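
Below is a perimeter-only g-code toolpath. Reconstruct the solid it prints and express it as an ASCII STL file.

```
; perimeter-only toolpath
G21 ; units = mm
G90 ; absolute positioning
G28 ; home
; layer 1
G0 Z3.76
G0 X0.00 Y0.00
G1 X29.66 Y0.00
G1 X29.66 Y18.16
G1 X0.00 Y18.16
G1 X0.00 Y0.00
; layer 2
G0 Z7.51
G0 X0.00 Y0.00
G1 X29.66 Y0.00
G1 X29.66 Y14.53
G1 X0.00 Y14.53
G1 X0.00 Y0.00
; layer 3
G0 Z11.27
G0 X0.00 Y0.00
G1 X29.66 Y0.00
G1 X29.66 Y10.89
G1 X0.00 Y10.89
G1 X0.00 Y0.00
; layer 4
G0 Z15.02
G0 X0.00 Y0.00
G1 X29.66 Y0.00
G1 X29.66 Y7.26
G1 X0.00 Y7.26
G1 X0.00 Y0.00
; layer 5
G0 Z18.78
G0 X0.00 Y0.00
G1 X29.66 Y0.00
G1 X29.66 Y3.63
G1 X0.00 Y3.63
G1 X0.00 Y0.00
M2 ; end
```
solid part
  facet normal 0.0000 0.0000 -1.0000
    outer loop
      vertex 29.66 21.79 0.00
      vertex 29.66 0.00 0.00
      vertex 0.00 0.00 0.00
    endloop
  endfacet
  facet normal 0.0000 0.0000 -1.0000
    outer loop
      vertex 0.00 21.79 0.00
      vertex 29.66 21.79 0.00
      vertex 0.00 0.00 0.00
    endloop
  endfacet
  facet normal 0.0000 -1.0000 0.0000
    outer loop
      vertex 0.00 0.00 0.00
      vertex 29.66 0.00 0.00
      vertex 29.66 0.00 22.53
    endloop
  endfacet
  facet normal 0.0000 -1.0000 0.0000
    outer loop
      vertex 0.00 0.00 0.00
      vertex 29.66 0.00 22.53
      vertex 0.00 0.00 22.53
    endloop
  endfacet
  facet normal 0.0000 0.7188 0.6952
    outer loop
      vertex 0.00 0.00 22.53
      vertex 29.66 0.00 22.53
      vertex 29.66 21.79 0.00
    endloop
  endfacet
  facet normal 0.0000 0.7188 0.6952
    outer loop
      vertex 0.00 0.00 22.53
      vertex 29.66 21.79 0.00
      vertex 0.00 21.79 0.00
    endloop
  endfacet
  facet normal -1.0000 0.0000 0.0000
    outer loop
      vertex 0.00 0.00 22.53
      vertex 0.00 21.79 0.00
      vertex 0.00 0.00 0.00
    endloop
  endfacet
  facet normal 1.0000 0.0000 0.0000
    outer loop
      vertex 29.66 0.00 0.00
      vertex 29.66 21.79 0.00
      vertex 29.66 0.00 22.53
    endloop
  endfacet
endsolid part

The G0 Z moves step by Δz≈3.76 mm. The G1 loops shrink linearly with z, so the solid tapers from its base footprint up to z≈22.5. Closing with a flat bottom cap and the tapered top and triangulating gives 8 facets — a wedge (ramp): 29.7 × 21.8 mm base, rising to 22.5 mm along the y=0 edge and sloping linearly to z=0 at y=21.8.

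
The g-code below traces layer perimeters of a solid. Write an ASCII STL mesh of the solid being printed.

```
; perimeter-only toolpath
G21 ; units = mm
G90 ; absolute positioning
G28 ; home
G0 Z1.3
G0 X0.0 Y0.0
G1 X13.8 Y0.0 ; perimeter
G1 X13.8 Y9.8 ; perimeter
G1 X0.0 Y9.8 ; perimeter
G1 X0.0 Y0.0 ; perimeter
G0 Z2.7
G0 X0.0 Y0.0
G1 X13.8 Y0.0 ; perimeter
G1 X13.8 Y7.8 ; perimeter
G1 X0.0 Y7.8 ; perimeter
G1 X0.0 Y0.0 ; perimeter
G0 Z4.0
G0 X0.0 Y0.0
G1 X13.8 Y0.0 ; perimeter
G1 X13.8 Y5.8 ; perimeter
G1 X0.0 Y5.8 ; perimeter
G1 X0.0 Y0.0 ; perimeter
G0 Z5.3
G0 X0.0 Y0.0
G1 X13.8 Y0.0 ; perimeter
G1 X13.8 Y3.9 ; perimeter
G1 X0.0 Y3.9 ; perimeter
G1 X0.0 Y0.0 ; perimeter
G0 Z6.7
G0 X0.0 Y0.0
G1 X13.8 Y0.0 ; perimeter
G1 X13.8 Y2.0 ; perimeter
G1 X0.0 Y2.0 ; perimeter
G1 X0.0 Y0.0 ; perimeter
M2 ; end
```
solid part
  facet normal 0.0000 0.0000 -1.0000
    outer loop
      vertex 13.8 11.7 0.0
      vertex 13.8 0.0 0.0
      vertex 0.0 0.0 0.0
    endloop
  endfacet
  facet normal 0.0000 0.0000 -1.0000
    outer loop
      vertex 0.0 11.7 0.0
      vertex 13.8 11.7 0.0
      vertex 0.0 0.0 0.0
    endloop
  endfacet
  facet normal 0.0000 -1.0000 0.0000
    outer loop
      vertex 0.0 0.0 0.0
      vertex 13.8 0.0 0.0
      vertex 13.8 0.0 8.0
    endloop
  endfacet
  facet normal 0.0000 -1.0000 0.0000
    outer loop
      vertex 0.0 0.0 0.0
      vertex 13.8 0.0 8.0
      vertex 0.0 0.0 8.0
    endloop
  endfacet
  facet normal 0.0000 0.5644 0.8255
    outer loop
      vertex 0.0 0.0 8.0
      vertex 13.8 0.0 8.0
      vertex 13.8 11.7 0.0
    endloop
  endfacet
  facet normal 0.0000 0.5644 0.8255
    outer loop
      vertex 0.0 0.0 8.0
      vertex 13.8 11.7 0.0
      vertex 0.0 11.7 0.0
    endloop
  endfacet
  facet normal -1.0000 0.0000 0.0000
    outer loop
      vertex 0.0 0.0 8.0
      vertex 0.0 11.7 0.0
      vertex 0.0 0.0 0.0
    endloop
  endfacet
  facet normal 1.0000 0.0000 0.0000
    outer loop
      vertex 13.8 0.0 0.0
      vertex 13.8 11.7 0.0
      vertex 13.8 0.0 8.0
    endloop
  endfacet
endsolid part

The G0 Z moves step by Δz≈1.3 mm. The G1 loops shrink linearly with z, so the solid tapers from its base footprint up to z≈8. Closing with a flat bottom cap and the tapered top and triangulating gives 8 facets — a wedge (ramp): 13.8 × 11.7 mm base, rising to 8 mm along the y=0 edge and sloping linearly to z=0 at y=11.7.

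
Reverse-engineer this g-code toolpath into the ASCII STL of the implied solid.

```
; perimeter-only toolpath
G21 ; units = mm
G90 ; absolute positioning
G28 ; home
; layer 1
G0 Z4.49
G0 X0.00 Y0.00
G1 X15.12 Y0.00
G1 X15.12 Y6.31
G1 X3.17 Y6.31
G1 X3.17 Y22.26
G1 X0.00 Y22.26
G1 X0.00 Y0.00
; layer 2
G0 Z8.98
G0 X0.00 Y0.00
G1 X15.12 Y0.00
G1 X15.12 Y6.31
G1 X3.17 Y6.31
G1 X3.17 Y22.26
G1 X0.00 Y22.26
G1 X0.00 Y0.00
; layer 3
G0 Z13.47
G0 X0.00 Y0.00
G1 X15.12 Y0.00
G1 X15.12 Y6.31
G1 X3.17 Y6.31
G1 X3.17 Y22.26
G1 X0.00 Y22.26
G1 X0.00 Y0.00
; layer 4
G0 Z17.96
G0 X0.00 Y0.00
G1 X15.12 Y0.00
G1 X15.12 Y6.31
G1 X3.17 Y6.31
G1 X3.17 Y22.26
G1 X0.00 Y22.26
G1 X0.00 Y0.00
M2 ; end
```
solid part
  facet normal 0.0000 0.0000 -1.0000
    outer loop
      vertex 15.12 6.31 0.00
      vertex 15.12 0.00 0.00
      vertex 0.00 0.00 0.00
    endloop
  endfacet
  facet normal 0.0000 0.0000 -1.0000
    outer loop
      vertex 3.17 6.31 0.00
      vertex 15.12 6.31 0.00
      vertex 0.00 0.00 0.00
    endloop
  endfacet
  facet normal 0.0000 0.0000 -1.0000
    outer loop
      vertex 3.17 22.26 0.00
      vertex 3.17 6.31 0.00
      vertex 0.00 0.00 0.00
    endloop
  endfacet
  facet normal 0.0000 0.0000 -1.0000
    outer loop
      vertex 0.00 22.26 0.00
      vertex 3.17 22.26 0.00
      vertex 0.00 0.00 0.00
    endloop
  endfacet
  facet normal 0.0000 0.0000 1.0000
    outer loop
      vertex 0.00 0.00 17.96
      vertex 15.12 0.00 17.96
      vertex 15.12 6.31 17.96
    endloop
  endfacet
  facet normal 0.0000 0.0000 1.0000
    outer loop
      vertex 0.00 0.00 17.96
      vertex 15.12 6.31 17.96
      vertex 3.17 6.31 17.96
    endloop
  endfacet
  facet normal 0.0000 0.0000 1.0000
    outer loop
      vertex 0.00 0.00 17.96
      vertex 3.17 6.31 17.96
      vertex 3.17 22.26 17.96
    endloop
  endfacet
  facet normal 0.0000 0.0000 1.0000
    outer loop
      vertex 0.00 0.00 17.96
      vertex 3.17 22.26 17.96
      vertex 0.00 22.26 17.96
    endloop
  endfacet
  facet normal 0.0000 -1.0000 0.0000
    outer loop
      vertex 0.00 0.00 0.00
      vertex 15.12 0.00 0.00
      vertex 15.12 0.00 17.96
    endloop
  endfacet
  facet normal 0.0000 -1.0000 0.0000
    outer loop
      vertex 0.00 0.00 0.00
      vertex 15.12 0.00 17.96
      vertex 0.00 0.00 17.96
    endloop
  endfacet
  facet normal 1.0000 0.0000 0.0000
    outer loop
      vertex 15.12 0.00 0.00
      vertex 15.12 6.31 0.00
      vertex 15.12 6.31 17.96
    endloop
  endfacet
  facet normal 1.0000 0.0000 0.0000
    outer loop
      vertex 15.12 0.00 0.00
      vertex 15.12 6.31 17.96
      vertex 15.12 0.00 17.96
    endloop
  endfacet
  facet normal 0.0000 1.0000 0.0000
    outer loop
      vertex 15.12 6.31 0.00
      vertex 3.17 6.31 0.00
      vertex 3.17 6.31 17.96
    endloop
  endfacet
  facet normal 0.0000 1.0000 0.0000
    outer loop
      vertex 15.12 6.31 0.00
      vertex 3.17 6.31 17.96
      vertex 15.12 6.31 17.96
    endloop
  endfacet
  facet normal 1.0000 0.0000 0.0000
    outer loop
      vertex 3.17 6.31 0.00
      vertex 3.17 22.26 0.00
      vertex 3.17 22.26 17.96
    endloop
  endfacet
  facet normal 1.0000 0.0000 0.0000
    outer loop
      vertex 3.17 6.31 0.00
      vertex 3.17 22.26 17.96
      vertex 3.17 6.31 17.96
    endloop
  endfacet
  facet normal 0.0000 1.0000 0.0000
    outer loop
      vertex 3.17 22.26 0.00
      vertex 0.00 22.26 0.00
      vertex 0.00 22.26 17.96
    endloop
  endfacet
  facet normal 0.0000 1.0000 0.0000
    outer loop
      vertex 3.17 22.26 0.00
      vertex 0.00 22.26 17.96
      vertex 3.17 22.26 17.96
    endloop
  endfacet
  facet normal -1.0000 0.0000 0.0000
    outer loop
      vertex 0.00 22.26 0.00
      vertex 0.00 0.00 0.00
      vertex 0.00 0.00 17.96
    endloop
  endfacet
  facet normal -1.0000 0.0000 0.0000
    outer loop
      vertex 0.00 22.26 0.00
      vertex 0.00 0.00 17.96
      vertex 0.00 22.26 17.96
    endloop
  endfacet
endsolid part

The G0 Z moves step by Δz≈4.49 mm. Every layer's G1 loop is the same polygon, so the solid is a straight extrusion of it from z=0 to z≈18. Closing with flat bottom and top caps and triangulating gives 20 facets — an L-shaped prism: outer 15.1 × 22.3 mm, arm thicknesses ≈ 6.31 mm (horizontal) and 3.17 mm (vertical), extruded 18 mm in z.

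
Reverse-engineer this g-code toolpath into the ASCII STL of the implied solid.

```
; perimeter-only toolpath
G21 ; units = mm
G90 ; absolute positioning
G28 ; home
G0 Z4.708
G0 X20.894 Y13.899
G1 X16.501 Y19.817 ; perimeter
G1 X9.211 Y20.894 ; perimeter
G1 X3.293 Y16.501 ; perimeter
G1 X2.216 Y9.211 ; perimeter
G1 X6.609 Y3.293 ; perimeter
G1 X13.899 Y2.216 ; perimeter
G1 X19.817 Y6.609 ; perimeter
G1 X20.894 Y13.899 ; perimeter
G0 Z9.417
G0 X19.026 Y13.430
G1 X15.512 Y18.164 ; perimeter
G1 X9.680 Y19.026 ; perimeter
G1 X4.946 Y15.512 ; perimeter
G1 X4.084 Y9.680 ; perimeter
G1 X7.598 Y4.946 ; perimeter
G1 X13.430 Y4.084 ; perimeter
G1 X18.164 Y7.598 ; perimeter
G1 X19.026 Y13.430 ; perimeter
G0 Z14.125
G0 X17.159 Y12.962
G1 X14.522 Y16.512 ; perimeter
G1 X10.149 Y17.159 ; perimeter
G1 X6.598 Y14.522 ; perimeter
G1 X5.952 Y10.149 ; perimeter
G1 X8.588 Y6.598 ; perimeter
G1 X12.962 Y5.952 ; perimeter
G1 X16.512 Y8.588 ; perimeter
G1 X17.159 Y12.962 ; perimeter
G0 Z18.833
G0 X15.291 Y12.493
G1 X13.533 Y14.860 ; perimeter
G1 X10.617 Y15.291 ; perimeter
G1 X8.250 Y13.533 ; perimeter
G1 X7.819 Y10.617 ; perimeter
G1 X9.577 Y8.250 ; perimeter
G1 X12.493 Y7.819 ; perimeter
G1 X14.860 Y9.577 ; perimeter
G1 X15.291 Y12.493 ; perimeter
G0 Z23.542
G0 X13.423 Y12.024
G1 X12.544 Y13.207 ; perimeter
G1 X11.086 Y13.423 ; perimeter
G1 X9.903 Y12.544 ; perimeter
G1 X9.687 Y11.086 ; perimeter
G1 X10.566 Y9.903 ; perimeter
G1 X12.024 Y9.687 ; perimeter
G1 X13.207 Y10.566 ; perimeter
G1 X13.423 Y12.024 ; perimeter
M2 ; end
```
solid part
  facet normal 0.0000 0.0000 -1.0000
    outer loop
      vertex 8.742 22.762 0.000
      vertex 17.490 21.469 0.000
      vertex 22.762 14.368 0.000
    endloop
  endfacet
  facet normal 0.0000 0.0000 -1.0000
    outer loop
      vertex 1.641 17.490 0.000
      vertex 8.742 22.762 0.000
      vertex 22.762 14.368 0.000
    endloop
  endfacet
  facet normal 0.0000 0.0000 -1.0000
    outer loop
      vertex 0.348 8.742 0.000
      vertex 1.641 17.490 0.000
      vertex 22.762 14.368 0.000
    endloop
  endfacet
  facet normal 0.0000 0.0000 -1.0000
    outer loop
      vertex 5.620 1.641 0.000
      vertex 0.348 8.742 0.000
      vertex 22.762 14.368 0.000
    endloop
  endfacet
  facet normal 0.0000 0.0000 -1.0000
    outer loop
      vertex 14.368 0.348 0.000
      vertex 5.620 1.641 0.000
      vertex 22.762 14.368 0.000
    endloop
  endfacet
  facet normal 0.0000 0.0000 -1.0000
    outer loop
      vertex 21.469 5.620 0.000
      vertex 14.368 0.348 0.000
      vertex 22.762 14.368 0.000
    endloop
  endfacet
  facet normal 0.7511 0.5576 0.3535
    outer loop
      vertex 22.762 14.368 0.000
      vertex 17.490 21.469 0.000
      vertex 11.555 11.555 28.250
    endloop
  endfacet
  facet normal 0.1368 0.9254 0.3535
    outer loop
      vertex 17.490 21.469 0.000
      vertex 8.742 22.762 0.000
      vertex 11.555 11.555 28.250
    endloop
  endfacet
  facet normal -0.5576 0.7511 0.3535
    outer loop
      vertex 8.742 22.762 0.000
      vertex 1.641 17.490 0.000
      vertex 11.555 11.555 28.250
    endloop
  endfacet
  facet normal -0.9254 0.1368 0.3535
    outer loop
      vertex 1.641 17.490 0.000
      vertex 0.348 8.742 0.000
      vertex 11.555 11.555 28.250
    endloop
  endfacet
  facet normal -0.7511 -0.5576 0.3535
    outer loop
      vertex 0.348 8.742 0.000
      vertex 5.620 1.641 0.000
      vertex 11.555 11.555 28.250
    endloop
  endfacet
  facet normal -0.1368 -0.9254 0.3535
    outer loop
      vertex 5.620 1.641 0.000
      vertex 14.368 0.348 0.000
      vertex 11.555 11.555 28.250
    endloop
  endfacet
  facet normal 0.5576 -0.7511 0.3535
    outer loop
      vertex 14.368 0.348 0.000
      vertex 21.469 5.620 0.000
      vertex 11.555 11.555 28.250
    endloop
  endfacet
  facet normal 0.9254 -0.1368 0.3535
    outer loop
      vertex 21.469 5.620 0.000
      vertex 22.762 14.368 0.000
      vertex 11.555 11.555 28.250
    endloop
  endfacet
endsolid part

The G0 Z moves step by Δz≈4.708 mm. The G1 loops shrink linearly with z, so the solid tapers from its base footprint up to z≈28.2. Closing with a flat bottom cap and the tapered top and triangulating gives 14 facets — a regular 8-sided pyramid, base circumscribed radius ≈ 11.6 mm, apex at z ≈ 28.2 mm.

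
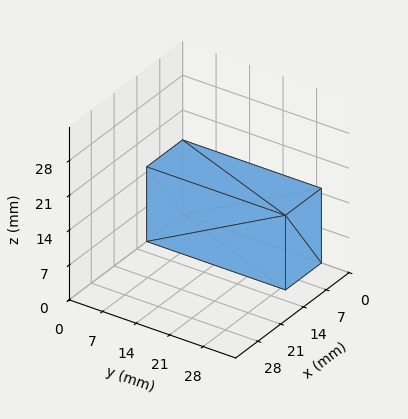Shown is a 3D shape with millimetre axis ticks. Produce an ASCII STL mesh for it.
Reading the render: the shape is a rectangular box, roughly 11 × 29 mm footprint and 15 mm tall (dimensions read to the nearest mm from the axis ticks). For the STL, each face is triangulated and given an outward normal.

solid part
  facet normal 0.0000 0.0000 -1.0000
    outer loop
      vertex 11.00 29.00 0.00
      vertex 11.00 0.00 0.00
      vertex 0.00 0.00 0.00
    endloop
  endfacet
  facet normal 0.0000 0.0000 -1.0000
    outer loop
      vertex 0.00 29.00 0.00
      vertex 11.00 29.00 0.00
      vertex 0.00 0.00 0.00
    endloop
  endfacet
  facet normal 0.0000 0.0000 1.0000
    outer loop
      vertex 0.00 0.00 15.00
      vertex 11.00 0.00 15.00
      vertex 11.00 29.00 15.00
    endloop
  endfacet
  facet normal 0.0000 0.0000 1.0000
    outer loop
      vertex 0.00 0.00 15.00
      vertex 11.00 29.00 15.00
      vertex 0.00 29.00 15.00
    endloop
  endfacet
  facet normal 0.0000 -1.0000 0.0000
    outer loop
      vertex 0.00 0.00 0.00
      vertex 11.00 0.00 0.00
      vertex 11.00 0.00 15.00
    endloop
  endfacet
  facet normal 0.0000 -1.0000 0.0000
    outer loop
      vertex 0.00 0.00 0.00
      vertex 11.00 0.00 15.00
      vertex 0.00 0.00 15.00
    endloop
  endfacet
  facet normal 0.0000 1.0000 0.0000
    outer loop
      vertex 11.00 29.00 15.00
      vertex 11.00 29.00 0.00
      vertex 0.00 29.00 0.00
    endloop
  endfacet
  facet normal 0.0000 1.0000 0.0000
    outer loop
      vertex 0.00 29.00 15.00
      vertex 11.00 29.00 15.00
      vertex 0.00 29.00 0.00
    endloop
  endfacet
  facet normal -1.0000 0.0000 0.0000
    outer loop
      vertex 0.00 29.00 15.00
      vertex 0.00 29.00 0.00
      vertex 0.00 0.00 0.00
    endloop
  endfacet
  facet normal -1.0000 0.0000 0.0000
    outer loop
      vertex 0.00 0.00 15.00
      vertex 0.00 29.00 15.00
      vertex 0.00 0.00 0.00
    endloop
  endfacet
  facet normal 1.0000 0.0000 0.0000
    outer loop
      vertex 11.00 0.00 0.00
      vertex 11.00 29.00 0.00
      vertex 11.00 29.00 15.00
    endloop
  endfacet
  facet normal 1.0000 0.0000 0.0000
    outer loop
      vertex 11.00 0.00 0.00
      vertex 11.00 29.00 15.00
      vertex 11.00 0.00 15.00
    endloop
  endfacet
endsolid part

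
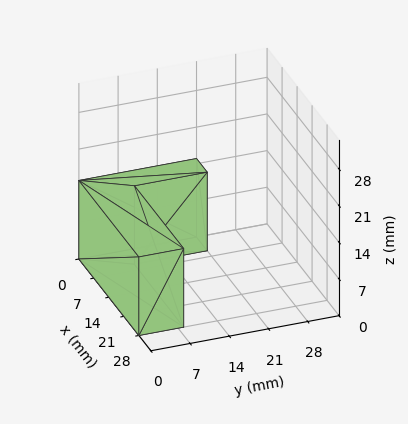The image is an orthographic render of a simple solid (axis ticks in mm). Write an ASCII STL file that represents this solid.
Reading the render: the shape is an L-shaped prism: outer 28 × 21 mm, arm thicknesses ≈ 8 mm (horizontal) and 5 mm (vertical), extruded 15 mm in z (dimensions read to the nearest mm from the axis ticks). For the STL, each face is triangulated and given an outward normal.

solid part
  facet normal 0.0000 0.0000 -1.0000
    outer loop
      vertex 28.000 8.000 0.000
      vertex 28.000 0.000 0.000
      vertex 0.000 0.000 0.000
    endloop
  endfacet
  facet normal 0.0000 0.0000 -1.0000
    outer loop
      vertex 5.000 8.000 0.000
      vertex 28.000 8.000 0.000
      vertex 0.000 0.000 0.000
    endloop
  endfacet
  facet normal 0.0000 0.0000 -1.0000
    outer loop
      vertex 5.000 21.000 0.000
      vertex 5.000 8.000 0.000
      vertex 0.000 0.000 0.000
    endloop
  endfacet
  facet normal 0.0000 0.0000 -1.0000
    outer loop
      vertex 0.000 21.000 0.000
      vertex 5.000 21.000 0.000
      vertex 0.000 0.000 0.000
    endloop
  endfacet
  facet normal 0.0000 0.0000 1.0000
    outer loop
      vertex 0.000 0.000 15.000
      vertex 28.000 0.000 15.000
      vertex 28.000 8.000 15.000
    endloop
  endfacet
  facet normal 0.0000 0.0000 1.0000
    outer loop
      vertex 0.000 0.000 15.000
      vertex 28.000 8.000 15.000
      vertex 5.000 8.000 15.000
    endloop
  endfacet
  facet normal 0.0000 0.0000 1.0000
    outer loop
      vertex 0.000 0.000 15.000
      vertex 5.000 8.000 15.000
      vertex 5.000 21.000 15.000
    endloop
  endfacet
  facet normal 0.0000 0.0000 1.0000
    outer loop
      vertex 0.000 0.000 15.000
      vertex 5.000 21.000 15.000
      vertex 0.000 21.000 15.000
    endloop
  endfacet
  facet normal 0.0000 -1.0000 0.0000
    outer loop
      vertex 0.000 0.000 0.000
      vertex 28.000 0.000 0.000
      vertex 28.000 0.000 15.000
    endloop
  endfacet
  facet normal 0.0000 -1.0000 0.0000
    outer loop
      vertex 0.000 0.000 0.000
      vertex 28.000 0.000 15.000
      vertex 0.000 0.000 15.000
    endloop
  endfacet
  facet normal 1.0000 0.0000 0.0000
    outer loop
      vertex 28.000 0.000 0.000
      vertex 28.000 8.000 0.000
      vertex 28.000 8.000 15.000
    endloop
  endfacet
  facet normal 1.0000 0.0000 0.0000
    outer loop
      vertex 28.000 0.000 0.000
      vertex 28.000 8.000 15.000
      vertex 28.000 0.000 15.000
    endloop
  endfacet
  facet normal 0.0000 1.0000 0.0000
    outer loop
      vertex 28.000 8.000 0.000
      vertex 5.000 8.000 0.000
      vertex 5.000 8.000 15.000
    endloop
  endfacet
  facet normal 0.0000 1.0000 0.0000
    outer loop
      vertex 28.000 8.000 0.000
      vertex 5.000 8.000 15.000
      vertex 28.000 8.000 15.000
    endloop
  endfacet
  facet normal 1.0000 0.0000 0.0000
    outer loop
      vertex 5.000 8.000 0.000
      vertex 5.000 21.000 0.000
      vertex 5.000 21.000 15.000
    endloop
  endfacet
  facet normal 1.0000 0.0000 0.0000
    outer loop
      vertex 5.000 8.000 0.000
      vertex 5.000 21.000 15.000
      vertex 5.000 8.000 15.000
    endloop
  endfacet
  facet normal 0.0000 1.0000 0.0000
    outer loop
      vertex 5.000 21.000 0.000
      vertex 0.000 21.000 0.000
      vertex 0.000 21.000 15.000
    endloop
  endfacet
  facet normal 0.0000 1.0000 0.0000
    outer loop
      vertex 5.000 21.000 0.000
      vertex 0.000 21.000 15.000
      vertex 5.000 21.000 15.000
    endloop
  endfacet
  facet normal -1.0000 0.0000 0.0000
    outer loop
      vertex 0.000 21.000 0.000
      vertex 0.000 0.000 0.000
      vertex 0.000 0.000 15.000
    endloop
  endfacet
  facet normal -1.0000 0.0000 0.0000
    outer loop
      vertex 0.000 21.000 0.000
      vertex 0.000 0.000 15.000
      vertex 0.000 21.000 15.000
    endloop
  endfacet
endsolid part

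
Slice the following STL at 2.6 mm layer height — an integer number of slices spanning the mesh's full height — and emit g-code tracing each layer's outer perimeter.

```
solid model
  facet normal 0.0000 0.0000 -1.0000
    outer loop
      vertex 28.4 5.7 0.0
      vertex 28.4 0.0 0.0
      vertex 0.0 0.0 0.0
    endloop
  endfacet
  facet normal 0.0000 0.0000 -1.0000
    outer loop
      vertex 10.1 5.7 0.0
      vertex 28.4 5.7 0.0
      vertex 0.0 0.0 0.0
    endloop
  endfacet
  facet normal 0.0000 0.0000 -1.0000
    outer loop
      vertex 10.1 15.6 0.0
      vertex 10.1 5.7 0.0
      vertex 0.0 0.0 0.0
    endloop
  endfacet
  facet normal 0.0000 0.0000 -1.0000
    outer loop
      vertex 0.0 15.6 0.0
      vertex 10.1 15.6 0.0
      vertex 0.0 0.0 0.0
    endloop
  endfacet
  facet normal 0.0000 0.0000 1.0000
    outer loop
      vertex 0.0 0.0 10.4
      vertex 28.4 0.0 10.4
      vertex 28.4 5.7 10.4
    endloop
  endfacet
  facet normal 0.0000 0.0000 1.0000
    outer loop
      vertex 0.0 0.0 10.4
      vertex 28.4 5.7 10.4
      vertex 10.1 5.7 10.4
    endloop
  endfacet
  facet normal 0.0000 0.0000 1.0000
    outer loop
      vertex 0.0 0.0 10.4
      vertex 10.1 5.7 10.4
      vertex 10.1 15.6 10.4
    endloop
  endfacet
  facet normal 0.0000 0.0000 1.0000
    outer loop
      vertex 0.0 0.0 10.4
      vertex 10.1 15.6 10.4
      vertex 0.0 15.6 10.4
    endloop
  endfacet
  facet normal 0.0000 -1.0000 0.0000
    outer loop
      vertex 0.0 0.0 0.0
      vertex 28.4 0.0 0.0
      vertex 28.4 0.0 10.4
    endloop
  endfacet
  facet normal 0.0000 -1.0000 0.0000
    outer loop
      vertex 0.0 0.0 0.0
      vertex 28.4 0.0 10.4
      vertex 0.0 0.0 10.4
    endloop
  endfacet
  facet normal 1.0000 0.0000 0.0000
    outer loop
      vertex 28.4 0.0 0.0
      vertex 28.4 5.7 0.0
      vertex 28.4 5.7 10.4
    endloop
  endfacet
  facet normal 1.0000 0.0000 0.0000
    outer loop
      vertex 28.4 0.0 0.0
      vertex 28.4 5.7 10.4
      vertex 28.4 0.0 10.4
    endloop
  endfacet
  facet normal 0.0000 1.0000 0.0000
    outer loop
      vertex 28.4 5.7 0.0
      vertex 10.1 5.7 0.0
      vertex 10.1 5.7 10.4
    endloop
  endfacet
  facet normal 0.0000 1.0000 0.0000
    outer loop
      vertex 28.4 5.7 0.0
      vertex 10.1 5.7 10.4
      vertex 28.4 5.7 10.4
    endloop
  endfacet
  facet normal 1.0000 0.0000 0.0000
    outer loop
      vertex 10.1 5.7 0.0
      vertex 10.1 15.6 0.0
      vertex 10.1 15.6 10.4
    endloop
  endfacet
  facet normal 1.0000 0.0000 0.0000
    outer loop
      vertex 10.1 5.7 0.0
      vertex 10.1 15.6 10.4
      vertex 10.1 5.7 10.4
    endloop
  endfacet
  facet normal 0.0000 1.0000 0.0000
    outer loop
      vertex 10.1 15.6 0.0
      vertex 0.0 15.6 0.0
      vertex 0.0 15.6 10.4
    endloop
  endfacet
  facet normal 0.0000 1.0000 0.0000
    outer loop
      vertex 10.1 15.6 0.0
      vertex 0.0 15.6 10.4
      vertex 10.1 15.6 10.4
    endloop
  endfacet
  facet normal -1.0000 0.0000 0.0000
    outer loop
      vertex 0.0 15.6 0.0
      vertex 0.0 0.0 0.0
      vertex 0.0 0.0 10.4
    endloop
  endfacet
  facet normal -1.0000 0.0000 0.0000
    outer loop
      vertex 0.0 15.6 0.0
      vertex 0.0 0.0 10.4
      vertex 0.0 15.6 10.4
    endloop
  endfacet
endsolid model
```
; perimeter-only toolpath
G21 ; units = mm
G90 ; absolute positioning
G28 ; home
; layer 1
G0 Z2.6
G0 X0.0 Y0.0
G1 X28.4 Y0.0
G1 X28.4 Y5.7
G1 X10.1 Y5.7
G1 X10.1 Y15.6
G1 X0.0 Y15.6
G1 X0.0 Y0.0
; layer 2
G0 Z5.2
G0 X0.0 Y0.0
G1 X28.4 Y0.0
G1 X28.4 Y5.7
G1 X10.1 Y5.7
G1 X10.1 Y15.6
G1 X0.0 Y15.6
G1 X0.0 Y0.0
; layer 3
G0 Z7.8
G0 X0.0 Y0.0
G1 X28.4 Y0.0
G1 X28.4 Y5.7
G1 X10.1 Y5.7
G1 X10.1 Y15.6
G1 X0.0 Y15.6
G1 X0.0 Y0.0
; layer 4
G0 Z10.4
G0 X0.0 Y0.0
G1 X28.4 Y0.0
G1 X28.4 Y5.7
G1 X10.1 Y5.7
G1 X10.1 Y15.6
G1 X0.0 Y15.6
G1 X0.0 Y0.0
M2 ; end

The solid is an L-shaped prism: outer 28.4 × 15.6 mm, arm thicknesses ≈ 5.7 mm (horizontal) and 10.1 mm (vertical), extruded 10.4 mm in z. Slicing at Δz = 2.6 mm — 4 equal slices spanning the solid's height, so layer i sits at z = i·h/4 — gives 4 non-empty perimeters. Each is a 6-segment closed polygon; G0 lifts to the layer z and rapids to the start vertex, then G1 traces the edges.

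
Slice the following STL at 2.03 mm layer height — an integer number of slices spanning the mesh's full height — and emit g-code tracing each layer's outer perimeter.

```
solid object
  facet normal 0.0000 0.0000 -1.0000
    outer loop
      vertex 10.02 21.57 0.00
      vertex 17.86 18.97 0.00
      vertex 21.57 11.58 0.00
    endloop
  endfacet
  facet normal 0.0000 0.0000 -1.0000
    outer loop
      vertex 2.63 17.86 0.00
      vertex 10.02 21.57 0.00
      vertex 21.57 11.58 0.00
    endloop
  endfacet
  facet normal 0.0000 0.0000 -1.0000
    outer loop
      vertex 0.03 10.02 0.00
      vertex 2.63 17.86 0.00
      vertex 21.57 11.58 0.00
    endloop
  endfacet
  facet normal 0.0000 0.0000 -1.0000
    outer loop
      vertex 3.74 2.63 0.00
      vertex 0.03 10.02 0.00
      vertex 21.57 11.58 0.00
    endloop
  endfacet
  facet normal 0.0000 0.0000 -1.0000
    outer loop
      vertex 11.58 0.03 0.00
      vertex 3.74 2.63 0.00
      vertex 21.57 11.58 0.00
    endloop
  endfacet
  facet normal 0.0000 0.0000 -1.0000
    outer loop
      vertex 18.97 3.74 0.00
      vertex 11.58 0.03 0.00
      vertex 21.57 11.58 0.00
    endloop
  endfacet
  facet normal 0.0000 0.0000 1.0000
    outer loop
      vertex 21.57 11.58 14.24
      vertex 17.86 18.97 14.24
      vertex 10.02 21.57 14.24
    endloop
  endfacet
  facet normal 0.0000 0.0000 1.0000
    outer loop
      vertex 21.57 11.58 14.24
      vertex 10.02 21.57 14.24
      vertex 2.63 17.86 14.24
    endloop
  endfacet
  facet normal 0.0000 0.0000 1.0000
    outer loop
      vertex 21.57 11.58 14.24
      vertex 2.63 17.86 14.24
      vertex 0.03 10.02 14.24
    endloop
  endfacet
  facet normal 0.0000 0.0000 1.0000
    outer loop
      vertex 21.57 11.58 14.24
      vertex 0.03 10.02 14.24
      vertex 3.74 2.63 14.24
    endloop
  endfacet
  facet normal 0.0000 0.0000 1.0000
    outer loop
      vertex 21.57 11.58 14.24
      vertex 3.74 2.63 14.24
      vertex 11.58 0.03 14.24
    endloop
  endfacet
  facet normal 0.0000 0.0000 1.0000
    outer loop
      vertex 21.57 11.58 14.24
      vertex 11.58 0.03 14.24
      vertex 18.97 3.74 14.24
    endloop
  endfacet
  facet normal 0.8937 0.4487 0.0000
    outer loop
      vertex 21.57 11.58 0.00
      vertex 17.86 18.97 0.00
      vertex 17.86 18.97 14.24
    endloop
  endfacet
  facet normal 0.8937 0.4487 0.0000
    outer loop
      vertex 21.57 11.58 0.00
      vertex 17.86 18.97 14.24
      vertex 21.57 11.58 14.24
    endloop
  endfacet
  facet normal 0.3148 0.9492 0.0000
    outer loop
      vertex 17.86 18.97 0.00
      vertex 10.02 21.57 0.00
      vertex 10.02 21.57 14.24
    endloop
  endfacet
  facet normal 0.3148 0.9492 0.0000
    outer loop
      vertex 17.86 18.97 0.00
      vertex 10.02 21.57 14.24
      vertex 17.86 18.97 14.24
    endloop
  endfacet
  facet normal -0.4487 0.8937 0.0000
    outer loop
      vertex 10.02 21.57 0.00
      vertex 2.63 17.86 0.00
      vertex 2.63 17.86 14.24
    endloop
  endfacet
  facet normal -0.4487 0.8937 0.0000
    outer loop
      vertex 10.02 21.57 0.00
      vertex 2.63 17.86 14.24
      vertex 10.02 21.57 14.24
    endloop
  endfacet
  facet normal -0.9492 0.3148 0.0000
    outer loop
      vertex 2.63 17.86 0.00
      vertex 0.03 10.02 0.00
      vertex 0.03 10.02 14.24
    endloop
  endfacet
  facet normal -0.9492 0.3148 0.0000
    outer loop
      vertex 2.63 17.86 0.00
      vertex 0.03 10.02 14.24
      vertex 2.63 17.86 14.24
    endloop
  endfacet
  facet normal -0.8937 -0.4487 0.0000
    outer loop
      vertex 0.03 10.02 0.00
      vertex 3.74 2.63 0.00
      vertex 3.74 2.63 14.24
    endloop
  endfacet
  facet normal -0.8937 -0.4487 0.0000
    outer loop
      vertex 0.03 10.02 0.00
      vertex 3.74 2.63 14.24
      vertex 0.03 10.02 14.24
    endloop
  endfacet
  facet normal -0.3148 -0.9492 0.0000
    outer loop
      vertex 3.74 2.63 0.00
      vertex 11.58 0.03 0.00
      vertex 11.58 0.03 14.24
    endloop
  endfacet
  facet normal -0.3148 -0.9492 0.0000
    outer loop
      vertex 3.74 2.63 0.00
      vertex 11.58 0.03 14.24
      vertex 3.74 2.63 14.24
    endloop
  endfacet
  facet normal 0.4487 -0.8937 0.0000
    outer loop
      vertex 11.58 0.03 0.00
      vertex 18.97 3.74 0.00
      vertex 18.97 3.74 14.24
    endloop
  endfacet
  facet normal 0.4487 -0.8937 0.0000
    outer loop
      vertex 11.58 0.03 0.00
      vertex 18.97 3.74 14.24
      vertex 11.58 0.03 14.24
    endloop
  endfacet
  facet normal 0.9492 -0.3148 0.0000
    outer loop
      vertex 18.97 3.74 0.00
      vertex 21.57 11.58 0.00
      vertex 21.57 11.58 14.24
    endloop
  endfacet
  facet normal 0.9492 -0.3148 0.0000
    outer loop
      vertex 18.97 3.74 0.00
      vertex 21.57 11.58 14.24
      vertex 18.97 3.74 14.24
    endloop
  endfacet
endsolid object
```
; perimeter-only toolpath
G21 ; units = mm
G90 ; absolute positioning
G28 ; home
; layer 1
G0 Z2.03
G0 X21.57 Y11.58
G1 X17.86 Y18.97
G1 X10.02 Y21.57
G1 X2.63 Y17.86
G1 X0.03 Y10.02
G1 X3.74 Y2.63
G1 X11.58 Y0.03
G1 X18.97 Y3.74
G1 X21.57 Y11.58
; layer 2
G0 Z4.07
G0 X21.57 Y11.58
G1 X17.86 Y18.97
G1 X10.02 Y21.57
G1 X2.63 Y17.86
G1 X0.03 Y10.02
G1 X3.74 Y2.63
G1 X11.58 Y0.03
G1 X18.97 Y3.74
G1 X21.57 Y11.58
; layer 3
G0 Z6.10
G0 X21.57 Y11.58
G1 X17.86 Y18.97
G1 X10.02 Y21.57
G1 X2.63 Y17.86
G1 X0.03 Y10.02
G1 X3.74 Y2.63
G1 X11.58 Y0.03
G1 X18.97 Y3.74
G1 X21.57 Y11.58
; layer 4
G0 Z8.14
G0 X21.57 Y11.58
G1 X17.86 Y18.97
G1 X10.02 Y21.57
G1 X2.63 Y17.86
G1 X0.03 Y10.02
G1 X3.74 Y2.63
G1 X11.58 Y0.03
G1 X18.97 Y3.74
G1 X21.57 Y11.58
; layer 5
G0 Z10.17
G0 X21.57 Y11.58
G1 X17.86 Y18.97
G1 X10.02 Y21.57
G1 X2.63 Y17.86
G1 X0.03 Y10.02
G1 X3.74 Y2.63
G1 X11.58 Y0.03
G1 X18.97 Y3.74
G1 X21.57 Y11.58
; layer 6
G0 Z12.21
G0 X21.57 Y11.58
G1 X17.86 Y18.97
G1 X10.02 Y21.57
G1 X2.63 Y17.86
G1 X0.03 Y10.02
G1 X3.74 Y2.63
G1 X11.58 Y0.03
G1 X18.97 Y3.74
G1 X21.57 Y11.58
; layer 7
G0 Z14.24
G0 X21.57 Y11.58
G1 X17.86 Y18.97
G1 X10.02 Y21.57
G1 X2.63 Y17.86
G1 X0.03 Y10.02
G1 X3.74 Y2.63
G1 X11.58 Y0.03
G1 X18.97 Y3.74
G1 X21.57 Y11.58
M2 ; end

The solid is a regular 8-sided prism (a cylinder approximated with 8 flat sides), circumscribed radius ≈ 10.8 mm, height ≈ 14.2 mm. Slicing at Δz = 2.03 mm — 7 equal slices spanning the solid's height, so layer i sits at z = i·h/7 — gives 7 non-empty perimeters. Each is a 8-segment closed polygon; G0 lifts to the layer z and rapids to the start vertex, then G1 traces the edges.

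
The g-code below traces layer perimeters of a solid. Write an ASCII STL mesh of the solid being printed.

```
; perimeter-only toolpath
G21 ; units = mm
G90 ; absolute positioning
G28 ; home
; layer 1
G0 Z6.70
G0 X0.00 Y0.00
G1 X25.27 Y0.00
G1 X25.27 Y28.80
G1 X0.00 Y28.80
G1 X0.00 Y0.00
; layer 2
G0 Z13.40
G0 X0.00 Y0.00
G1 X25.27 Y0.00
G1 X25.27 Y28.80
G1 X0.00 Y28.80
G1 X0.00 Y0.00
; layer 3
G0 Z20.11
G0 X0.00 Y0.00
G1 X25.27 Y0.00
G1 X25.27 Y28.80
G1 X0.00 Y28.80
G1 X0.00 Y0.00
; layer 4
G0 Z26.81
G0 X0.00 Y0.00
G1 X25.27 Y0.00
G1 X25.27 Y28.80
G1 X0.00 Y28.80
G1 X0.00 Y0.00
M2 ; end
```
solid part
  facet normal 0.0000 0.0000 -1.0000
    outer loop
      vertex 25.27 28.80 0.00
      vertex 25.27 0.00 0.00
      vertex 0.00 0.00 0.00
    endloop
  endfacet
  facet normal 0.0000 0.0000 -1.0000
    outer loop
      vertex 0.00 28.80 0.00
      vertex 25.27 28.80 0.00
      vertex 0.00 0.00 0.00
    endloop
  endfacet
  facet normal 0.0000 0.0000 1.0000
    outer loop
      vertex 0.00 0.00 26.81
      vertex 25.27 0.00 26.81
      vertex 25.27 28.80 26.81
    endloop
  endfacet
  facet normal 0.0000 0.0000 1.0000
    outer loop
      vertex 0.00 0.00 26.81
      vertex 25.27 28.80 26.81
      vertex 0.00 28.80 26.81
    endloop
  endfacet
  facet normal 0.0000 -1.0000 0.0000
    outer loop
      vertex 0.00 0.00 0.00
      vertex 25.27 0.00 0.00
      vertex 25.27 0.00 26.81
    endloop
  endfacet
  facet normal 0.0000 -1.0000 0.0000
    outer loop
      vertex 0.00 0.00 0.00
      vertex 25.27 0.00 26.81
      vertex 0.00 0.00 26.81
    endloop
  endfacet
  facet normal 0.0000 1.0000 0.0000
    outer loop
      vertex 25.27 28.80 26.81
      vertex 25.27 28.80 0.00
      vertex 0.00 28.80 0.00
    endloop
  endfacet
  facet normal 0.0000 1.0000 0.0000
    outer loop
      vertex 0.00 28.80 26.81
      vertex 25.27 28.80 26.81
      vertex 0.00 28.80 0.00
    endloop
  endfacet
  facet normal -1.0000 0.0000 0.0000
    outer loop
      vertex 0.00 28.80 26.81
      vertex 0.00 28.80 0.00
      vertex 0.00 0.00 0.00
    endloop
  endfacet
  facet normal -1.0000 0.0000 0.0000
    outer loop
      vertex 0.00 0.00 26.81
      vertex 0.00 28.80 26.81
      vertex 0.00 0.00 0.00
    endloop
  endfacet
  facet normal 1.0000 0.0000 0.0000
    outer loop
      vertex 25.27 0.00 0.00
      vertex 25.27 28.80 0.00
      vertex 25.27 28.80 26.81
    endloop
  endfacet
  facet normal 1.0000 0.0000 0.0000
    outer loop
      vertex 25.27 0.00 0.00
      vertex 25.27 28.80 26.81
      vertex 25.27 0.00 26.81
    endloop
  endfacet
endsolid part

The G0 Z moves step by Δz≈6.70 mm. Every layer's G1 loop is the same polygon, so the solid is a straight extrusion of it from z=0 to z≈26.8. Closing with flat bottom and top caps and triangulating gives 12 facets — a rectangular box, roughly 25.3 × 28.8 mm footprint and 26.8 mm tall.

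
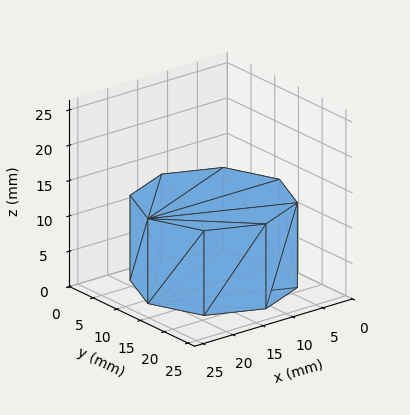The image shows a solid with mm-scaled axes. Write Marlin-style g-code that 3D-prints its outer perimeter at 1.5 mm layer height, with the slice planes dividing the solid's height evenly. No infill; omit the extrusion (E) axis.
Reading the render: the shape is a regular 8-sided prism (a cylinder approximated with 8 flat sides), circumscribed radius ≈ 11 mm, height ≈ 12 mm (dimensions read to the nearest mm from the axis ticks). For the g-code, the solid's height is divided into equal slices at the stated Δz and each level perimeter traced with G1 moves after a G0 lift.

; perimeter-only toolpath
G21 ; units = mm
G90 ; absolute positioning
G28 ; home
; layer 1
G0 Z1.5
G0 X22.0 Y11.0
G1 X18.8 Y18.8
G1 X11.0 Y22.0
G1 X3.2 Y18.8
G1 X0.0 Y11.0
G1 X3.2 Y3.2
G1 X11.0 Y0.0
G1 X18.8 Y3.2
G1 X22.0 Y11.0
; layer 2
G0 Z3.0
G0 X22.0 Y11.0
G1 X18.8 Y18.8
G1 X11.0 Y22.0
G1 X3.2 Y18.8
G1 X0.0 Y11.0
G1 X3.2 Y3.2
G1 X11.0 Y0.0
G1 X18.8 Y3.2
G1 X22.0 Y11.0
; layer 3
G0 Z4.5
G0 X22.0 Y11.0
G1 X18.8 Y18.8
G1 X11.0 Y22.0
G1 X3.2 Y18.8
G1 X0.0 Y11.0
G1 X3.2 Y3.2
G1 X11.0 Y0.0
G1 X18.8 Y3.2
G1 X22.0 Y11.0
; layer 4
G0 Z6.0
G0 X22.0 Y11.0
G1 X18.8 Y18.8
G1 X11.0 Y22.0
G1 X3.2 Y18.8
G1 X0.0 Y11.0
G1 X3.2 Y3.2
G1 X11.0 Y0.0
G1 X18.8 Y3.2
G1 X22.0 Y11.0
; layer 5
G0 Z7.5
G0 X22.0 Y11.0
G1 X18.8 Y18.8
G1 X11.0 Y22.0
G1 X3.2 Y18.8
G1 X0.0 Y11.0
G1 X3.2 Y3.2
G1 X11.0 Y0.0
G1 X18.8 Y3.2
G1 X22.0 Y11.0
; layer 6
G0 Z9.0
G0 X22.0 Y11.0
G1 X18.8 Y18.8
G1 X11.0 Y22.0
G1 X3.2 Y18.8
G1 X0.0 Y11.0
G1 X3.2 Y3.2
G1 X11.0 Y0.0
G1 X18.8 Y3.2
G1 X22.0 Y11.0
; layer 7
G0 Z10.5
G0 X22.0 Y11.0
G1 X18.8 Y18.8
G1 X11.0 Y22.0
G1 X3.2 Y18.8
G1 X0.0 Y11.0
G1 X3.2 Y3.2
G1 X11.0 Y0.0
G1 X18.8 Y3.2
G1 X22.0 Y11.0
; layer 8
G0 Z12.0
G0 X22.0 Y11.0
G1 X18.8 Y18.8
G1 X11.0 Y22.0
G1 X3.2 Y18.8
G1 X0.0 Y11.0
G1 X3.2 Y3.2
G1 X11.0 Y0.0
G1 X18.8 Y3.2
G1 X22.0 Y11.0
M2 ; end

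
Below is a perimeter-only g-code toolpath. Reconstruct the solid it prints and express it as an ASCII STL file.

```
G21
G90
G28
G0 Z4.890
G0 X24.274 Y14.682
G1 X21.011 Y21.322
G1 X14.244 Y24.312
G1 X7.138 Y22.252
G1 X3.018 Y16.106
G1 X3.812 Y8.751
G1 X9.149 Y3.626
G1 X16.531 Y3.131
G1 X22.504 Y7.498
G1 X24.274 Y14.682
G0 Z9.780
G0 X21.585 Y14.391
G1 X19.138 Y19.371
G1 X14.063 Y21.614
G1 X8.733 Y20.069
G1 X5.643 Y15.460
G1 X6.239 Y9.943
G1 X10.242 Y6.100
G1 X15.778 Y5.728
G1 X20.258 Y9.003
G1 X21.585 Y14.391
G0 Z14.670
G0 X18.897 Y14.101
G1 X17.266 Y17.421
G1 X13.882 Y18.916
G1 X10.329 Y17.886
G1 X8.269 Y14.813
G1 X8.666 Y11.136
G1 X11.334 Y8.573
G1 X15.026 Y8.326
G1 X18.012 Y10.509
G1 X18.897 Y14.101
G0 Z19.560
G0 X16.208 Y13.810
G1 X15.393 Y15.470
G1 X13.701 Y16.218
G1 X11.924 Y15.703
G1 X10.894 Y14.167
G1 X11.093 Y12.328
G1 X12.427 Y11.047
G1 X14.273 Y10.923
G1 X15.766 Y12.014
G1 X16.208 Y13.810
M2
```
solid part
  facet normal 0.0000 0.0000 -1.0000
    outer loop
      vertex 14.425 27.010 0.000
      vertex 22.884 23.272 0.000
      vertex 26.962 14.972 0.000
    endloop
  endfacet
  facet normal 0.0000 0.0000 -1.0000
    outer loop
      vertex 5.542 24.435 0.000
      vertex 14.425 27.010 0.000
      vertex 26.962 14.972 0.000
    endloop
  endfacet
  facet normal 0.0000 0.0000 -1.0000
    outer loop
      vertex 0.392 16.753 0.000
      vertex 5.542 24.435 0.000
      vertex 26.962 14.972 0.000
    endloop
  endfacet
  facet normal 0.0000 0.0000 -1.0000
    outer loop
      vertex 1.385 7.559 0.000
      vertex 0.392 16.753 0.000
      vertex 26.962 14.972 0.000
    endloop
  endfacet
  facet normal 0.0000 0.0000 -1.0000
    outer loop
      vertex 8.056 1.153 0.000
      vertex 1.385 7.559 0.000
      vertex 26.962 14.972 0.000
    endloop
  endfacet
  facet normal 0.0000 0.0000 -1.0000
    outer loop
      vertex 17.284 0.534 0.000
      vertex 8.056 1.153 0.000
      vertex 26.962 14.972 0.000
    endloop
  endfacet
  facet normal 0.0000 0.0000 -1.0000
    outer loop
      vertex 24.750 5.992 0.000
      vertex 17.284 0.534 0.000
      vertex 26.962 14.972 0.000
    endloop
  endfacet
  facet normal 0.7964 0.3913 0.4611
    outer loop
      vertex 26.962 14.972 0.000
      vertex 22.884 23.272 0.000
      vertex 13.520 13.520 24.450
    endloop
  endfacet
  facet normal 0.3587 0.8116 0.4611
    outer loop
      vertex 22.884 23.272 0.000
      vertex 14.425 27.010 0.000
      vertex 13.520 13.520 24.450
    endloop
  endfacet
  facet normal -0.2471 0.8523 0.4611
    outer loop
      vertex 14.425 27.010 0.000
      vertex 5.542 24.435 0.000
      vertex 13.520 13.520 24.450
    endloop
  endfacet
  facet normal -0.7371 0.4941 0.4611
    outer loop
      vertex 5.542 24.435 0.000
      vertex 0.392 16.753 0.000
      vertex 13.520 13.520 24.450
    endloop
  endfacet
  facet normal -0.8822 -0.0953 0.4611
    outer loop
      vertex 0.392 16.753 0.000
      vertex 1.385 7.559 0.000
      vertex 13.520 13.520 24.450
    endloop
  endfacet
  facet normal -0.6146 -0.6400 0.4611
    outer loop
      vertex 1.385 7.559 0.000
      vertex 8.056 1.153 0.000
      vertex 13.520 13.520 24.450
    endloop
  endfacet
  facet normal -0.0594 -0.8854 0.4611
    outer loop
      vertex 8.056 1.153 0.000
      vertex 17.284 0.534 0.000
      vertex 13.520 13.520 24.450
    endloop
  endfacet
  facet normal 0.5237 -0.7163 0.4611
    outer loop
      vertex 17.284 0.534 0.000
      vertex 24.750 5.992 0.000
      vertex 13.520 13.520 24.450
    endloop
  endfacet
  facet normal 0.8616 -0.2122 0.4611
    outer loop
      vertex 24.750 5.992 0.000
      vertex 26.962 14.972 0.000
      vertex 13.520 13.520 24.450
    endloop
  endfacet
endsolid part

The G0 Z moves step by Δz≈4.890 mm. The G1 loops shrink linearly with z, so the solid tapers from its base footprint up to z≈24.4. Closing with a flat bottom cap and the tapered top and triangulating gives 16 facets — a regular 9-sided pyramid, base circumscribed radius ≈ 13.5 mm, apex at z ≈ 24.4 mm.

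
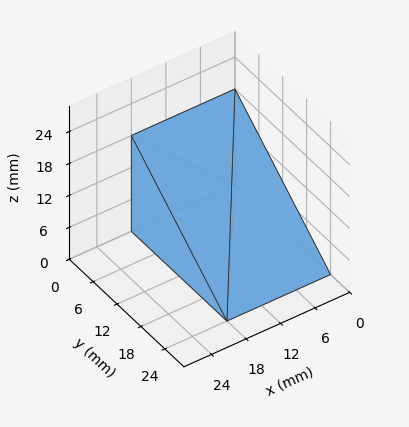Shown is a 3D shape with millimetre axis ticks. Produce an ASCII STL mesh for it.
Reading the render: the shape is a wedge (ramp): 18 × 24 mm base, rising to 18 mm along the y=0 edge and sloping linearly to z=0 at y=24 (dimensions read to the nearest mm from the axis ticks). For the STL, each face is triangulated and given an outward normal.

solid part
  facet normal 0.0000 0.0000 -1.0000
    outer loop
      vertex 18.00 24.00 0.00
      vertex 18.00 0.00 0.00
      vertex 0.00 0.00 0.00
    endloop
  endfacet
  facet normal 0.0000 0.0000 -1.0000
    outer loop
      vertex 0.00 24.00 0.00
      vertex 18.00 24.00 0.00
      vertex 0.00 0.00 0.00
    endloop
  endfacet
  facet normal 0.0000 -1.0000 0.0000
    outer loop
      vertex 0.00 0.00 0.00
      vertex 18.00 0.00 0.00
      vertex 18.00 0.00 18.00
    endloop
  endfacet
  facet normal 0.0000 -1.0000 0.0000
    outer loop
      vertex 0.00 0.00 0.00
      vertex 18.00 0.00 18.00
      vertex 0.00 0.00 18.00
    endloop
  endfacet
  facet normal 0.0000 0.6000 0.8000
    outer loop
      vertex 0.00 0.00 18.00
      vertex 18.00 0.00 18.00
      vertex 18.00 24.00 0.00
    endloop
  endfacet
  facet normal 0.0000 0.6000 0.8000
    outer loop
      vertex 0.00 0.00 18.00
      vertex 18.00 24.00 0.00
      vertex 0.00 24.00 0.00
    endloop
  endfacet
  facet normal -1.0000 0.0000 0.0000
    outer loop
      vertex 0.00 0.00 18.00
      vertex 0.00 24.00 0.00
      vertex 0.00 0.00 0.00
    endloop
  endfacet
  facet normal 1.0000 0.0000 0.0000
    outer loop
      vertex 18.00 0.00 0.00
      vertex 18.00 24.00 0.00
      vertex 18.00 0.00 18.00
    endloop
  endfacet
endsolid part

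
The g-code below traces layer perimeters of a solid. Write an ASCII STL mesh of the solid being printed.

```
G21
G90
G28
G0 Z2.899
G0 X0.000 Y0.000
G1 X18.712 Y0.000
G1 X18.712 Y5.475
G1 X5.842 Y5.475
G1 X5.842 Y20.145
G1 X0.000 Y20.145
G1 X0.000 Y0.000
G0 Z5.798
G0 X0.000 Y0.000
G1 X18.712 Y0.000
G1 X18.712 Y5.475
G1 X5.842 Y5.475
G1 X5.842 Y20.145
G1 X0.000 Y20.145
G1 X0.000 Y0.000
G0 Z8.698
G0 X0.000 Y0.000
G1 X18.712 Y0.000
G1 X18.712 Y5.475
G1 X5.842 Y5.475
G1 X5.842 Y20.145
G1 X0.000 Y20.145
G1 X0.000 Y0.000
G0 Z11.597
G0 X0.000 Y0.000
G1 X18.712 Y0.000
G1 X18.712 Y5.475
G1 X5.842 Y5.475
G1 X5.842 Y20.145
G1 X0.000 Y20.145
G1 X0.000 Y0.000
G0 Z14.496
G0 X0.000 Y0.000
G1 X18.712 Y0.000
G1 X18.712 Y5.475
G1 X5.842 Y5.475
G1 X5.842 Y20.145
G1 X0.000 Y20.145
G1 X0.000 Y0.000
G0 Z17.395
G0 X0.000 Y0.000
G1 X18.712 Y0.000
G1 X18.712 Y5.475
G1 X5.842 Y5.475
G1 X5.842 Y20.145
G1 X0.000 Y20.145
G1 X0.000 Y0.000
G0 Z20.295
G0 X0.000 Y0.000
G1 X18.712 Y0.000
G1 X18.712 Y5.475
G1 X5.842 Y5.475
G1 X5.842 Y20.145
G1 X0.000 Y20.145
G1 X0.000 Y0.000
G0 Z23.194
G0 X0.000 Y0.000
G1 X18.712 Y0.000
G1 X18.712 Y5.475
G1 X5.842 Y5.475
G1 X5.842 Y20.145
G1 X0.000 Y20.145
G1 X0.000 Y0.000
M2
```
solid part
  facet normal 0.0000 0.0000 -1.0000
    outer loop
      vertex 18.712 5.475 0.000
      vertex 18.712 0.000 0.000
      vertex 0.000 0.000 0.000
    endloop
  endfacet
  facet normal 0.0000 0.0000 -1.0000
    outer loop
      vertex 5.842 5.475 0.000
      vertex 18.712 5.475 0.000
      vertex 0.000 0.000 0.000
    endloop
  endfacet
  facet normal 0.0000 0.0000 -1.0000
    outer loop
      vertex 5.842 20.145 0.000
      vertex 5.842 5.475 0.000
      vertex 0.000 0.000 0.000
    endloop
  endfacet
  facet normal 0.0000 0.0000 -1.0000
    outer loop
      vertex 0.000 20.145 0.000
      vertex 5.842 20.145 0.000
      vertex 0.000 0.000 0.000
    endloop
  endfacet
  facet normal 0.0000 0.0000 1.0000
    outer loop
      vertex 0.000 0.000 23.194
      vertex 18.712 0.000 23.194
      vertex 18.712 5.475 23.194
    endloop
  endfacet
  facet normal 0.0000 0.0000 1.0000
    outer loop
      vertex 0.000 0.000 23.194
      vertex 18.712 5.475 23.194
      vertex 5.842 5.475 23.194
    endloop
  endfacet
  facet normal 0.0000 0.0000 1.0000
    outer loop
      vertex 0.000 0.000 23.194
      vertex 5.842 5.475 23.194
      vertex 5.842 20.145 23.194
    endloop
  endfacet
  facet normal 0.0000 0.0000 1.0000
    outer loop
      vertex 0.000 0.000 23.194
      vertex 5.842 20.145 23.194
      vertex 0.000 20.145 23.194
    endloop
  endfacet
  facet normal 0.0000 -1.0000 0.0000
    outer loop
      vertex 0.000 0.000 0.000
      vertex 18.712 0.000 0.000
      vertex 18.712 0.000 23.194
    endloop
  endfacet
  facet normal 0.0000 -1.0000 0.0000
    outer loop
      vertex 0.000 0.000 0.000
      vertex 18.712 0.000 23.194
      vertex 0.000 0.000 23.194
    endloop
  endfacet
  facet normal 1.0000 0.0000 0.0000
    outer loop
      vertex 18.712 0.000 0.000
      vertex 18.712 5.475 0.000
      vertex 18.712 5.475 23.194
    endloop
  endfacet
  facet normal 1.0000 0.0000 0.0000
    outer loop
      vertex 18.712 0.000 0.000
      vertex 18.712 5.475 23.194
      vertex 18.712 0.000 23.194
    endloop
  endfacet
  facet normal 0.0000 1.0000 0.0000
    outer loop
      vertex 18.712 5.475 0.000
      vertex 5.842 5.475 0.000
      vertex 5.842 5.475 23.194
    endloop
  endfacet
  facet normal 0.0000 1.0000 0.0000
    outer loop
      vertex 18.712 5.475 0.000
      vertex 5.842 5.475 23.194
      vertex 18.712 5.475 23.194
    endloop
  endfacet
  facet normal 1.0000 0.0000 0.0000
    outer loop
      vertex 5.842 5.475 0.000
      vertex 5.842 20.145 0.000
      vertex 5.842 20.145 23.194
    endloop
  endfacet
  facet normal 1.0000 0.0000 0.0000
    outer loop
      vertex 5.842 5.475 0.000
      vertex 5.842 20.145 23.194
      vertex 5.842 5.475 23.194
    endloop
  endfacet
  facet normal 0.0000 1.0000 0.0000
    outer loop
      vertex 5.842 20.145 0.000
      vertex 0.000 20.145 0.000
      vertex 0.000 20.145 23.194
    endloop
  endfacet
  facet normal 0.0000 1.0000 0.0000
    outer loop
      vertex 5.842 20.145 0.000
      vertex 0.000 20.145 23.194
      vertex 5.842 20.145 23.194
    endloop
  endfacet
  facet normal -1.0000 0.0000 0.0000
    outer loop
      vertex 0.000 20.145 0.000
      vertex 0.000 0.000 0.000
      vertex 0.000 0.000 23.194
    endloop
  endfacet
  facet normal -1.0000 0.0000 0.0000
    outer loop
      vertex 0.000 20.145 0.000
      vertex 0.000 0.000 23.194
      vertex 0.000 20.145 23.194
    endloop
  endfacet
endsolid part

The G0 Z moves step by Δz≈2.899 mm. Every layer's G1 loop is the same polygon, so the solid is a straight extrusion of it from z=0 to z≈23.2. Closing with flat bottom and top caps and triangulating gives 20 facets — an L-shaped prism: outer 18.7 × 20.1 mm, arm thicknesses ≈ 5.47 mm (horizontal) and 5.84 mm (vertical), extruded 23.2 mm in z.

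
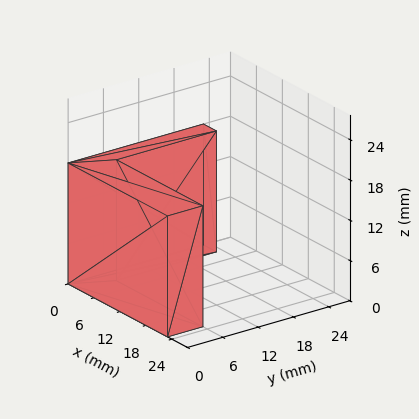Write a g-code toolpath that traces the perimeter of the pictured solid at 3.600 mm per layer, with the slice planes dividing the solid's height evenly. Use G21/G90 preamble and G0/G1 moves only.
Reading the render: the shape is an L-shaped prism: outer 23 × 23 mm, arm thicknesses ≈ 6 mm (horizontal) and 3 mm (vertical), extruded 18 mm in z (dimensions read to the nearest mm from the axis ticks). For the g-code, the solid's height is divided into equal slices at the stated Δz and each level perimeter traced with G1 moves after a G0 lift.

; perimeter-only toolpath
G21 ; units = mm
G90 ; absolute positioning
G28 ; home
; layer 1
G0 Z3.600
G0 X0.000 Y0.000
G1 X23.000 Y0.000
G1 X23.000 Y6.000
G1 X3.000 Y6.000
G1 X3.000 Y23.000
G1 X0.000 Y23.000
G1 X0.000 Y0.000
; layer 2
G0 Z7.200
G0 X0.000 Y0.000
G1 X23.000 Y0.000
G1 X23.000 Y6.000
G1 X3.000 Y6.000
G1 X3.000 Y23.000
G1 X0.000 Y23.000
G1 X0.000 Y0.000
; layer 3
G0 Z10.800
G0 X0.000 Y0.000
G1 X23.000 Y0.000
G1 X23.000 Y6.000
G1 X3.000 Y6.000
G1 X3.000 Y23.000
G1 X0.000 Y23.000
G1 X0.000 Y0.000
; layer 4
G0 Z14.400
G0 X0.000 Y0.000
G1 X23.000 Y0.000
G1 X23.000 Y6.000
G1 X3.000 Y6.000
G1 X3.000 Y23.000
G1 X0.000 Y23.000
G1 X0.000 Y0.000
; layer 5
G0 Z18.000
G0 X0.000 Y0.000
G1 X23.000 Y0.000
G1 X23.000 Y6.000
G1 X3.000 Y6.000
G1 X3.000 Y23.000
G1 X0.000 Y23.000
G1 X0.000 Y0.000
M2 ; end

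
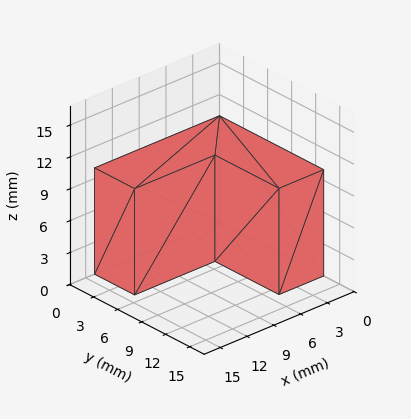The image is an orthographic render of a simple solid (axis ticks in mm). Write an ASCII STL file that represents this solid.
Reading the render: the shape is an L-shaped prism: outer 14 × 13 mm, arm thicknesses ≈ 5 mm (horizontal) and 5 mm (vertical), extruded 10 mm in z (dimensions read to the nearest mm from the axis ticks). For the STL, each face is triangulated and given an outward normal.

solid part
  facet normal 0.0000 0.0000 -1.0000
    outer loop
      vertex 14.00 5.00 0.00
      vertex 14.00 0.00 0.00
      vertex 0.00 0.00 0.00
    endloop
  endfacet
  facet normal 0.0000 0.0000 -1.0000
    outer loop
      vertex 5.00 5.00 0.00
      vertex 14.00 5.00 0.00
      vertex 0.00 0.00 0.00
    endloop
  endfacet
  facet normal 0.0000 0.0000 -1.0000
    outer loop
      vertex 5.00 13.00 0.00
      vertex 5.00 5.00 0.00
      vertex 0.00 0.00 0.00
    endloop
  endfacet
  facet normal 0.0000 0.0000 -1.0000
    outer loop
      vertex 0.00 13.00 0.00
      vertex 5.00 13.00 0.00
      vertex 0.00 0.00 0.00
    endloop
  endfacet
  facet normal 0.0000 0.0000 1.0000
    outer loop
      vertex 0.00 0.00 10.00
      vertex 14.00 0.00 10.00
      vertex 14.00 5.00 10.00
    endloop
  endfacet
  facet normal 0.0000 0.0000 1.0000
    outer loop
      vertex 0.00 0.00 10.00
      vertex 14.00 5.00 10.00
      vertex 5.00 5.00 10.00
    endloop
  endfacet
  facet normal 0.0000 0.0000 1.0000
    outer loop
      vertex 0.00 0.00 10.00
      vertex 5.00 5.00 10.00
      vertex 5.00 13.00 10.00
    endloop
  endfacet
  facet normal 0.0000 0.0000 1.0000
    outer loop
      vertex 0.00 0.00 10.00
      vertex 5.00 13.00 10.00
      vertex 0.00 13.00 10.00
    endloop
  endfacet
  facet normal 0.0000 -1.0000 0.0000
    outer loop
      vertex 0.00 0.00 0.00
      vertex 14.00 0.00 0.00
      vertex 14.00 0.00 10.00
    endloop
  endfacet
  facet normal 0.0000 -1.0000 0.0000
    outer loop
      vertex 0.00 0.00 0.00
      vertex 14.00 0.00 10.00
      vertex 0.00 0.00 10.00
    endloop
  endfacet
  facet normal 1.0000 0.0000 0.0000
    outer loop
      vertex 14.00 0.00 0.00
      vertex 14.00 5.00 0.00
      vertex 14.00 5.00 10.00
    endloop
  endfacet
  facet normal 1.0000 0.0000 0.0000
    outer loop
      vertex 14.00 0.00 0.00
      vertex 14.00 5.00 10.00
      vertex 14.00 0.00 10.00
    endloop
  endfacet
  facet normal 0.0000 1.0000 0.0000
    outer loop
      vertex 14.00 5.00 0.00
      vertex 5.00 5.00 0.00
      vertex 5.00 5.00 10.00
    endloop
  endfacet
  facet normal 0.0000 1.0000 0.0000
    outer loop
      vertex 14.00 5.00 0.00
      vertex 5.00 5.00 10.00
      vertex 14.00 5.00 10.00
    endloop
  endfacet
  facet normal 1.0000 0.0000 0.0000
    outer loop
      vertex 5.00 5.00 0.00
      vertex 5.00 13.00 0.00
      vertex 5.00 13.00 10.00
    endloop
  endfacet
  facet normal 1.0000 0.0000 0.0000
    outer loop
      vertex 5.00 5.00 0.00
      vertex 5.00 13.00 10.00
      vertex 5.00 5.00 10.00
    endloop
  endfacet
  facet normal 0.0000 1.0000 0.0000
    outer loop
      vertex 5.00 13.00 0.00
      vertex 0.00 13.00 0.00
      vertex 0.00 13.00 10.00
    endloop
  endfacet
  facet normal 0.0000 1.0000 0.0000
    outer loop
      vertex 5.00 13.00 0.00
      vertex 0.00 13.00 10.00
      vertex 5.00 13.00 10.00
    endloop
  endfacet
  facet normal -1.0000 0.0000 0.0000
    outer loop
      vertex 0.00 13.00 0.00
      vertex 0.00 0.00 0.00
      vertex 0.00 0.00 10.00
    endloop
  endfacet
  facet normal -1.0000 0.0000 0.0000
    outer loop
      vertex 0.00 13.00 0.00
      vertex 0.00 0.00 10.00
      vertex 0.00 13.00 10.00
    endloop
  endfacet
endsolid part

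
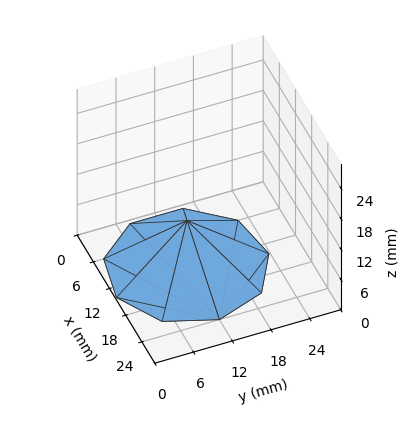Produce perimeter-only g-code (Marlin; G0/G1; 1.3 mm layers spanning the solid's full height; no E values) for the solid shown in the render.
Reading the render: the shape is a regular 9-sided pyramid, base circumscribed radius ≈ 12 mm, apex at z ≈ 9 mm (dimensions read to the nearest mm from the axis ticks). For the g-code, the solid's height is divided into equal slices at the stated Δz and each level perimeter traced with G1 moves after a G0 lift.

; perimeter-only toolpath
G21 ; units = mm
G90 ; absolute positioning
G28 ; home
; layer 1
G0 Z1.3
G0 X22.3 Y12.0
G1 X19.9 Y18.6
G1 X13.8 Y22.1
G1 X6.9 Y20.9
G1 X2.3 Y15.5
G1 X2.3 Y8.5
G1 X6.9 Y3.1
G1 X13.8 Y1.9
G1 X19.9 Y5.4
G1 X22.3 Y12.0
; layer 2
G0 Z2.6
G0 X20.6 Y12.0
G1 X18.6 Y17.5
G1 X13.5 Y20.4
G1 X7.7 Y19.4
G1 X3.9 Y14.9
G1 X3.9 Y9.1
G1 X7.7 Y4.6
G1 X13.5 Y3.6
G1 X18.6 Y6.5
G1 X20.6 Y12.0
; layer 3
G0 Z3.9
G0 X18.9 Y12.0
G1 X17.3 Y16.4
G1 X13.2 Y18.7
G1 X8.6 Y17.9
G1 X5.5 Y14.3
G1 X5.5 Y9.7
G1 X8.6 Y6.1
G1 X13.2 Y5.3
G1 X17.3 Y7.6
G1 X18.9 Y12.0
; layer 4
G0 Z5.1
G0 X17.1 Y12.0
G1 X15.9 Y15.3
G1 X12.9 Y17.1
G1 X9.4 Y16.5
G1 X7.2 Y13.8
G1 X7.2 Y10.2
G1 X9.4 Y7.5
G1 X12.9 Y6.9
G1 X15.9 Y8.7
G1 X17.1 Y12.0
; layer 5
G0 Z6.4
G0 X15.4 Y12.0
G1 X14.6 Y14.2
G1 X12.6 Y15.4
G1 X10.3 Y15.0
G1 X8.8 Y13.2
G1 X8.8 Y10.8
G1 X10.3 Y9.0
G1 X12.6 Y8.6
G1 X14.6 Y9.8
G1 X15.4 Y12.0
; layer 6
G0 Z7.7
G0 X13.7 Y12.0
G1 X13.3 Y13.1
G1 X12.3 Y13.7
G1 X11.1 Y13.5
G1 X10.4 Y12.6
G1 X10.4 Y11.4
G1 X11.1 Y10.5
G1 X12.3 Y10.3
G1 X13.3 Y10.9
G1 X13.7 Y12.0
M2 ; end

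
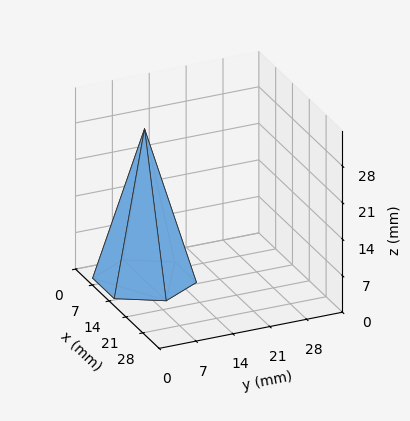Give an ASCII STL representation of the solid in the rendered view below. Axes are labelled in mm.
Reading the render: the shape is a regular 6-sided pyramid, base circumscribed radius ≈ 9 mm, apex at z ≈ 29 mm (dimensions read to the nearest mm from the axis ticks). For the STL, each face is triangulated and given an outward normal.

solid part
  facet normal 0.0000 0.0000 -1.0000
    outer loop
      vertex 4.5 16.8 0.0
      vertex 13.5 16.8 0.0
      vertex 18.0 9.0 0.0
    endloop
  endfacet
  facet normal 0.0000 0.0000 -1.0000
    outer loop
      vertex 0.0 9.0 0.0
      vertex 4.5 16.8 0.0
      vertex 18.0 9.0 0.0
    endloop
  endfacet
  facet normal 0.0000 0.0000 -1.0000
    outer loop
      vertex 4.5 1.2 0.0
      vertex 0.0 9.0 0.0
      vertex 18.0 9.0 0.0
    endloop
  endfacet
  facet normal 0.0000 0.0000 -1.0000
    outer loop
      vertex 13.5 1.2 0.0
      vertex 4.5 1.2 0.0
      vertex 18.0 9.0 0.0
    endloop
  endfacet
  facet normal 0.8365 0.4826 0.2596
    outer loop
      vertex 18.0 9.0 0.0
      vertex 13.5 16.8 0.0
      vertex 9.0 9.0 29.0
    endloop
  endfacet
  facet normal 0.0000 0.9657 0.2597
    outer loop
      vertex 13.5 16.8 0.0
      vertex 4.5 16.8 0.0
      vertex 9.0 9.0 29.0
    endloop
  endfacet
  facet normal -0.8365 0.4826 0.2596
    outer loop
      vertex 4.5 16.8 0.0
      vertex 0.0 9.0 0.0
      vertex 9.0 9.0 29.0
    endloop
  endfacet
  facet normal -0.8365 -0.4826 0.2596
    outer loop
      vertex 0.0 9.0 0.0
      vertex 4.5 1.2 0.0
      vertex 9.0 9.0 29.0
    endloop
  endfacet
  facet normal 0.0000 -0.9657 0.2597
    outer loop
      vertex 4.5 1.2 0.0
      vertex 13.5 1.2 0.0
      vertex 9.0 9.0 29.0
    endloop
  endfacet
  facet normal 0.8365 -0.4826 0.2596
    outer loop
      vertex 13.5 1.2 0.0
      vertex 18.0 9.0 0.0
      vertex 9.0 9.0 29.0
    endloop
  endfacet
endsolid part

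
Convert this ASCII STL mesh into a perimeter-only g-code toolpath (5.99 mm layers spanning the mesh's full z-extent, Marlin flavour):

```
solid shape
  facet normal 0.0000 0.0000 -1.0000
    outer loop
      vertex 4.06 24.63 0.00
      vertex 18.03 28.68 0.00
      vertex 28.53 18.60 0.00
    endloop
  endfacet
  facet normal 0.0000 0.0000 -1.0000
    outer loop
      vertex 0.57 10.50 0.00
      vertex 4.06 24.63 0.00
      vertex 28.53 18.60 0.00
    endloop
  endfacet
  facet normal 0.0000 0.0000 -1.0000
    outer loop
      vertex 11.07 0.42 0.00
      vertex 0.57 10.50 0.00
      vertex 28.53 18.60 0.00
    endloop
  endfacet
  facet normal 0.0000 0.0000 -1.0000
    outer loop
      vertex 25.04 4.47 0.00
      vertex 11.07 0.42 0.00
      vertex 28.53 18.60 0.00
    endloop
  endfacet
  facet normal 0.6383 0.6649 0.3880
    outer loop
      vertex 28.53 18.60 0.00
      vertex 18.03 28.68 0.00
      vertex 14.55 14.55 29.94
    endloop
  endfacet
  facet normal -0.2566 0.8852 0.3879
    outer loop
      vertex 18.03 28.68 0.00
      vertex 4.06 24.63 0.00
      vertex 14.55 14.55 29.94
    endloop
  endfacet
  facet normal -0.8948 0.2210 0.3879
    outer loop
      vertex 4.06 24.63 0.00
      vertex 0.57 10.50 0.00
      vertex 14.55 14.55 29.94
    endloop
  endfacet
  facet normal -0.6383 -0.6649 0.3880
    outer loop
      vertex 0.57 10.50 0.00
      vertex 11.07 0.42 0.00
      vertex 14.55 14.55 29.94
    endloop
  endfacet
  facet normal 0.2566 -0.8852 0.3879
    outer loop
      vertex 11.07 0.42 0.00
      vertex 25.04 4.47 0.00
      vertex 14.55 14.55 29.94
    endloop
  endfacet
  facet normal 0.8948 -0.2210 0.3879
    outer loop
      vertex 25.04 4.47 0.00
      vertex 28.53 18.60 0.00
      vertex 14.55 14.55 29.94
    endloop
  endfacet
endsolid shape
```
; perimeter-only toolpath
G21 ; units = mm
G90 ; absolute positioning
G28 ; home
; layer 1
G0 Z5.99
G0 X25.73 Y17.79
G1 X17.33 Y25.85
G1 X6.16 Y22.61
G1 X3.37 Y11.31
G1 X11.77 Y3.25
G1 X22.94 Y6.49
G1 X25.73 Y17.79
; layer 2
G0 Z11.98
G0 X22.94 Y16.98
G1 X16.64 Y23.03
G1 X8.26 Y20.60
G1 X6.16 Y12.12
G1 X12.46 Y6.07
G1 X20.84 Y8.50
G1 X22.94 Y16.98
; layer 3
G0 Z17.96
G0 X20.14 Y16.17
G1 X15.94 Y20.20
G1 X10.35 Y18.58
G1 X8.96 Y12.93
G1 X13.16 Y8.90
G1 X18.75 Y10.52
G1 X20.14 Y16.17
; layer 4
G0 Z23.95
G0 X17.35 Y15.36
G1 X15.25 Y17.38
G1 X12.45 Y16.57
G1 X11.75 Y13.74
G1 X13.85 Y11.72
G1 X16.65 Y12.53
G1 X17.35 Y15.36
M2 ; end

The solid is a regular 6-sided pyramid, base circumscribed radius ≈ 14.6 mm, apex at z ≈ 29.9 mm. Slicing at Δz = 5.99 mm — 5 equal slices spanning the solid's height, so layer i sits at z = i·h/5 — gives 4 non-empty perimeters. Each is a 6-segment closed polygon; G0 lifts to the layer z and rapids to the start vertex, then G1 traces the edges. The cross-section shrinks linearly with z (the slice at the apex is degenerate and omitted).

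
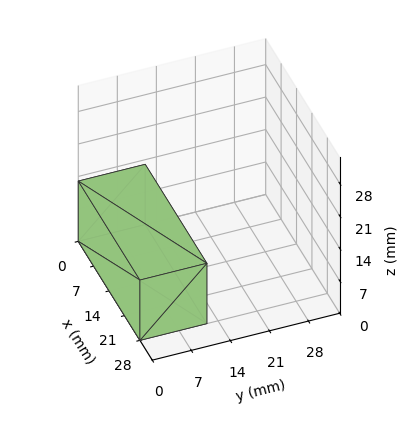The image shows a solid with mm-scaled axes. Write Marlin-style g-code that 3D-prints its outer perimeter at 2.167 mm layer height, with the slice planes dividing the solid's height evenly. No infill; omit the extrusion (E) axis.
Reading the render: the shape is a rectangular box, roughly 28 × 12 mm footprint and 13 mm tall (dimensions read to the nearest mm from the axis ticks). For the g-code, the solid's height is divided into equal slices at the stated Δz and each level perimeter traced with G1 moves after a G0 lift.

; perimeter-only toolpath
G21 ; units = mm
G90 ; absolute positioning
G28 ; home
; layer 1
G0 Z2.167
G0 X0.000 Y0.000
G1 X28.000 Y0.000
G1 X28.000 Y12.000
G1 X0.000 Y12.000
G1 X0.000 Y0.000
; layer 2
G0 Z4.333
G0 X0.000 Y0.000
G1 X28.000 Y0.000
G1 X28.000 Y12.000
G1 X0.000 Y12.000
G1 X0.000 Y0.000
; layer 3
G0 Z6.500
G0 X0.000 Y0.000
G1 X28.000 Y0.000
G1 X28.000 Y12.000
G1 X0.000 Y12.000
G1 X0.000 Y0.000
; layer 4
G0 Z8.667
G0 X0.000 Y0.000
G1 X28.000 Y0.000
G1 X28.000 Y12.000
G1 X0.000 Y12.000
G1 X0.000 Y0.000
; layer 5
G0 Z10.833
G0 X0.000 Y0.000
G1 X28.000 Y0.000
G1 X28.000 Y12.000
G1 X0.000 Y12.000
G1 X0.000 Y0.000
; layer 6
G0 Z13.000
G0 X0.000 Y0.000
G1 X28.000 Y0.000
G1 X28.000 Y12.000
G1 X0.000 Y12.000
G1 X0.000 Y0.000
M2 ; end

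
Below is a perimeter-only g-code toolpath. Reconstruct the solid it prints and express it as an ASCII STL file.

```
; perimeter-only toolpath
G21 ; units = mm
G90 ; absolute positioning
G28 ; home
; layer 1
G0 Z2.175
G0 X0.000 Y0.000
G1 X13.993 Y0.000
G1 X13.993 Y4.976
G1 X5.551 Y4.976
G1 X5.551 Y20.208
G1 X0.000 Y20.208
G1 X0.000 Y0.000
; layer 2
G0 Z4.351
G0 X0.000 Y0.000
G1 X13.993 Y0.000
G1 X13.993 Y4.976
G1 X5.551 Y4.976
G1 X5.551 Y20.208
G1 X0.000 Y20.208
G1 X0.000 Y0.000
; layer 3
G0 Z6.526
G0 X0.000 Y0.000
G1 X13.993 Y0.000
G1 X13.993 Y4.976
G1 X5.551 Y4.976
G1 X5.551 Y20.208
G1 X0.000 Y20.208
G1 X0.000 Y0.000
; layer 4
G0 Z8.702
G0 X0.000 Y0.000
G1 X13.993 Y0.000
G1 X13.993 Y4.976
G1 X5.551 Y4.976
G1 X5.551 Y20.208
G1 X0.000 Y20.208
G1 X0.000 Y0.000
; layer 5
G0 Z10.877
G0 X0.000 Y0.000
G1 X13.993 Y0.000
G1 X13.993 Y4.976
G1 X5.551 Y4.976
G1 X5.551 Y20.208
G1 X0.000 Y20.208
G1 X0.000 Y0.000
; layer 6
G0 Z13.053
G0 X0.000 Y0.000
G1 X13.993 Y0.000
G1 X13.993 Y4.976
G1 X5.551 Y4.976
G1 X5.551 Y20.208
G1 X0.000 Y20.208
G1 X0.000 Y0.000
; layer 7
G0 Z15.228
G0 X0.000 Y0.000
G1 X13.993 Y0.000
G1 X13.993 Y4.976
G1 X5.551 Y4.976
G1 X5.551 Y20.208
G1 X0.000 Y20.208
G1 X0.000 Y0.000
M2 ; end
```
solid part
  facet normal 0.0000 0.0000 -1.0000
    outer loop
      vertex 13.993 4.976 0.000
      vertex 13.993 0.000 0.000
      vertex 0.000 0.000 0.000
    endloop
  endfacet
  facet normal 0.0000 0.0000 -1.0000
    outer loop
      vertex 5.551 4.976 0.000
      vertex 13.993 4.976 0.000
      vertex 0.000 0.000 0.000
    endloop
  endfacet
  facet normal 0.0000 0.0000 -1.0000
    outer loop
      vertex 5.551 20.208 0.000
      vertex 5.551 4.976 0.000
      vertex 0.000 0.000 0.000
    endloop
  endfacet
  facet normal 0.0000 0.0000 -1.0000
    outer loop
      vertex 0.000 20.208 0.000
      vertex 5.551 20.208 0.000
      vertex 0.000 0.000 0.000
    endloop
  endfacet
  facet normal 0.0000 0.0000 1.0000
    outer loop
      vertex 0.000 0.000 15.228
      vertex 13.993 0.000 15.228
      vertex 13.993 4.976 15.228
    endloop
  endfacet
  facet normal 0.0000 0.0000 1.0000
    outer loop
      vertex 0.000 0.000 15.228
      vertex 13.993 4.976 15.228
      vertex 5.551 4.976 15.228
    endloop
  endfacet
  facet normal 0.0000 0.0000 1.0000
    outer loop
      vertex 0.000 0.000 15.228
      vertex 5.551 4.976 15.228
      vertex 5.551 20.208 15.228
    endloop
  endfacet
  facet normal 0.0000 0.0000 1.0000
    outer loop
      vertex 0.000 0.000 15.228
      vertex 5.551 20.208 15.228
      vertex 0.000 20.208 15.228
    endloop
  endfacet
  facet normal 0.0000 -1.0000 0.0000
    outer loop
      vertex 0.000 0.000 0.000
      vertex 13.993 0.000 0.000
      vertex 13.993 0.000 15.228
    endloop
  endfacet
  facet normal 0.0000 -1.0000 0.0000
    outer loop
      vertex 0.000 0.000 0.000
      vertex 13.993 0.000 15.228
      vertex 0.000 0.000 15.228
    endloop
  endfacet
  facet normal 1.0000 0.0000 0.0000
    outer loop
      vertex 13.993 0.000 0.000
      vertex 13.993 4.976 0.000
      vertex 13.993 4.976 15.228
    endloop
  endfacet
  facet normal 1.0000 0.0000 0.0000
    outer loop
      vertex 13.993 0.000 0.000
      vertex 13.993 4.976 15.228
      vertex 13.993 0.000 15.228
    endloop
  endfacet
  facet normal 0.0000 1.0000 0.0000
    outer loop
      vertex 13.993 4.976 0.000
      vertex 5.551 4.976 0.000
      vertex 5.551 4.976 15.228
    endloop
  endfacet
  facet normal 0.0000 1.0000 0.0000
    outer loop
      vertex 13.993 4.976 0.000
      vertex 5.551 4.976 15.228
      vertex 13.993 4.976 15.228
    endloop
  endfacet
  facet normal 1.0000 0.0000 0.0000
    outer loop
      vertex 5.551 4.976 0.000
      vertex 5.551 20.208 0.000
      vertex 5.551 20.208 15.228
    endloop
  endfacet
  facet normal 1.0000 0.0000 0.0000
    outer loop
      vertex 5.551 4.976 0.000
      vertex 5.551 20.208 15.228
      vertex 5.551 4.976 15.228
    endloop
  endfacet
  facet normal 0.0000 1.0000 0.0000
    outer loop
      vertex 5.551 20.208 0.000
      vertex 0.000 20.208 0.000
      vertex 0.000 20.208 15.228
    endloop
  endfacet
  facet normal 0.0000 1.0000 0.0000
    outer loop
      vertex 5.551 20.208 0.000
      vertex 0.000 20.208 15.228
      vertex 5.551 20.208 15.228
    endloop
  endfacet
  facet normal -1.0000 0.0000 0.0000
    outer loop
      vertex 0.000 20.208 0.000
      vertex 0.000 0.000 0.000
      vertex 0.000 0.000 15.228
    endloop
  endfacet
  facet normal -1.0000 0.0000 0.0000
    outer loop
      vertex 0.000 20.208 0.000
      vertex 0.000 0.000 15.228
      vertex 0.000 20.208 15.228
    endloop
  endfacet
endsolid part

The G0 Z moves step by Δz≈2.175 mm. Every layer's G1 loop is the same polygon, so the solid is a straight extrusion of it from z=0 to z≈15.2. Closing with flat bottom and top caps and triangulating gives 20 facets — an L-shaped prism: outer 14 × 20.2 mm, arm thicknesses ≈ 4.98 mm (horizontal) and 5.55 mm (vertical), extruded 15.2 mm in z.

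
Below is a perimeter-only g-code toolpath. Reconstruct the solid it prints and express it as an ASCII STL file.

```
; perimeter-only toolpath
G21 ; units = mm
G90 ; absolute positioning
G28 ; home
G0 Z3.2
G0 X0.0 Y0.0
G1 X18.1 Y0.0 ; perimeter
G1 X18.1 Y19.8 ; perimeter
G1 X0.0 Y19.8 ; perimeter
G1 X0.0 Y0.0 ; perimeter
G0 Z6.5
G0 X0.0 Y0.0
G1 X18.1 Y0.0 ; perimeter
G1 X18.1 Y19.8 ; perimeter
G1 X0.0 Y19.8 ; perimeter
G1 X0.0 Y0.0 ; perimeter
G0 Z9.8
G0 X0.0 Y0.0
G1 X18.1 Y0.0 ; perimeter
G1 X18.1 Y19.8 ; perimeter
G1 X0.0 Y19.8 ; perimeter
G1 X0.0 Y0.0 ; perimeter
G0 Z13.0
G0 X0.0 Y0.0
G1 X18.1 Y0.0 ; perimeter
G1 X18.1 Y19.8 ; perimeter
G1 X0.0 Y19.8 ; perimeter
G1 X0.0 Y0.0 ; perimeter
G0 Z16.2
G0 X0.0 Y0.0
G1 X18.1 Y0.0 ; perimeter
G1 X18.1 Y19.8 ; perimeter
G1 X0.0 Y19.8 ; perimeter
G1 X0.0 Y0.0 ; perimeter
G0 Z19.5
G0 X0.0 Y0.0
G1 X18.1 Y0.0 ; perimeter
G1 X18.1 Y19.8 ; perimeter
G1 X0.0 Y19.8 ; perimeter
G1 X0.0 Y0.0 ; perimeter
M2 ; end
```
solid part
  facet normal 0.0000 0.0000 -1.0000
    outer loop
      vertex 18.1 19.8 0.0
      vertex 18.1 0.0 0.0
      vertex 0.0 0.0 0.0
    endloop
  endfacet
  facet normal 0.0000 0.0000 -1.0000
    outer loop
      vertex 0.0 19.8 0.0
      vertex 18.1 19.8 0.0
      vertex 0.0 0.0 0.0
    endloop
  endfacet
  facet normal 0.0000 0.0000 1.0000
    outer loop
      vertex 0.0 0.0 19.5
      vertex 18.1 0.0 19.5
      vertex 18.1 19.8 19.5
    endloop
  endfacet
  facet normal 0.0000 0.0000 1.0000
    outer loop
      vertex 0.0 0.0 19.5
      vertex 18.1 19.8 19.5
      vertex 0.0 19.8 19.5
    endloop
  endfacet
  facet normal 0.0000 -1.0000 0.0000
    outer loop
      vertex 0.0 0.0 0.0
      vertex 18.1 0.0 0.0
      vertex 18.1 0.0 19.5
    endloop
  endfacet
  facet normal 0.0000 -1.0000 0.0000
    outer loop
      vertex 0.0 0.0 0.0
      vertex 18.1 0.0 19.5
      vertex 0.0 0.0 19.5
    endloop
  endfacet
  facet normal 0.0000 1.0000 0.0000
    outer loop
      vertex 18.1 19.8 19.5
      vertex 18.1 19.8 0.0
      vertex 0.0 19.8 0.0
    endloop
  endfacet
  facet normal 0.0000 1.0000 0.0000
    outer loop
      vertex 0.0 19.8 19.5
      vertex 18.1 19.8 19.5
      vertex 0.0 19.8 0.0
    endloop
  endfacet
  facet normal -1.0000 0.0000 0.0000
    outer loop
      vertex 0.0 19.8 19.5
      vertex 0.0 19.8 0.0
      vertex 0.0 0.0 0.0
    endloop
  endfacet
  facet normal -1.0000 0.0000 0.0000
    outer loop
      vertex 0.0 0.0 19.5
      vertex 0.0 19.8 19.5
      vertex 0.0 0.0 0.0
    endloop
  endfacet
  facet normal 1.0000 0.0000 0.0000
    outer loop
      vertex 18.1 0.0 0.0
      vertex 18.1 19.8 0.0
      vertex 18.1 19.8 19.5
    endloop
  endfacet
  facet normal 1.0000 0.0000 0.0000
    outer loop
      vertex 18.1 0.0 0.0
      vertex 18.1 19.8 19.5
      vertex 18.1 0.0 19.5
    endloop
  endfacet
endsolid part

The G0 Z moves step by Δz≈3.2 mm. Every layer's G1 loop is the same polygon, so the solid is a straight extrusion of it from z=0 to z≈19.5. Closing with flat bottom and top caps and triangulating gives 12 facets — a rectangular box, roughly 18.1 × 19.8 mm footprint and 19.5 mm tall.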